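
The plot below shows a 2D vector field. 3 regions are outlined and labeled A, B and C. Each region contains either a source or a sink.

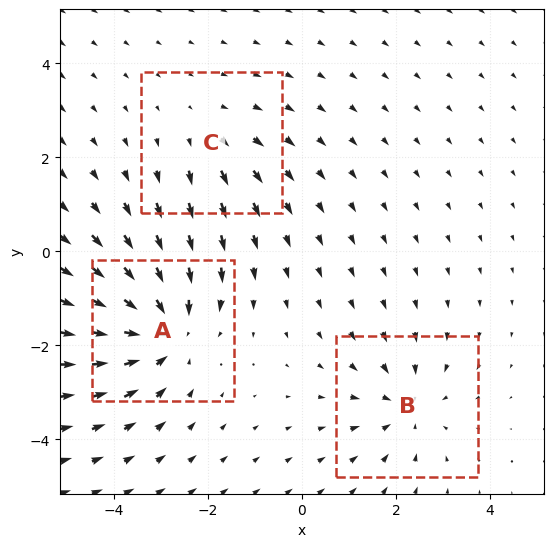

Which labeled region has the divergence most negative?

A

Divergence at each region's feature centre — A: about -4, B: about -3, C: about +2. Region A is most negative.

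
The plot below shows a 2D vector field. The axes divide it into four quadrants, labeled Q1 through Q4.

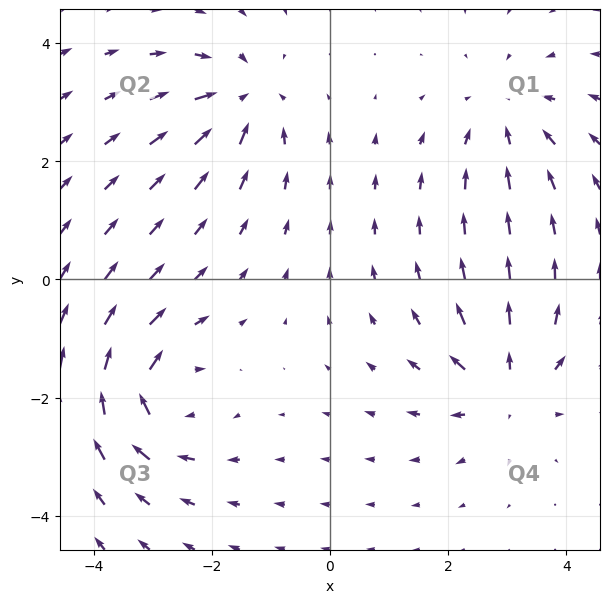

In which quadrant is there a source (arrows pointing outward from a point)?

The source sits at approximately (3.0, -1.8), which lies in quadrant Q4. The divergence there is about +5, positive as expected for a source.

Q4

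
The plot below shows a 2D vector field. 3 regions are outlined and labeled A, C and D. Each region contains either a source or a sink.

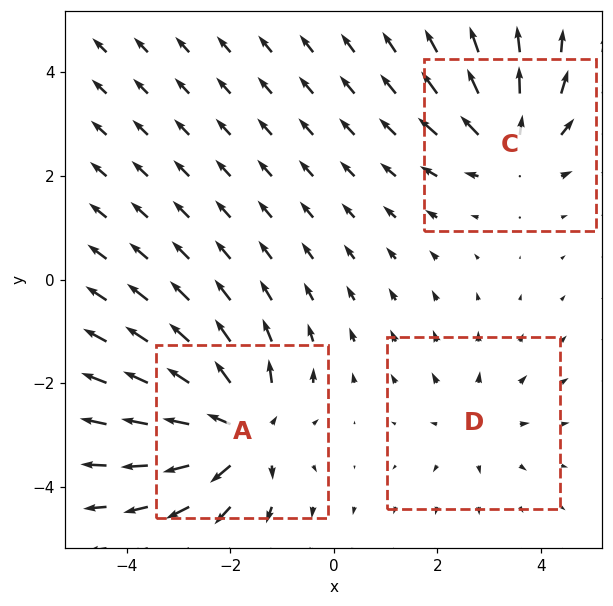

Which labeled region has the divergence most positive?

Divergence at each region's feature centre — A: about +5, C: about +3, D: about +2. Region A is most positive.

A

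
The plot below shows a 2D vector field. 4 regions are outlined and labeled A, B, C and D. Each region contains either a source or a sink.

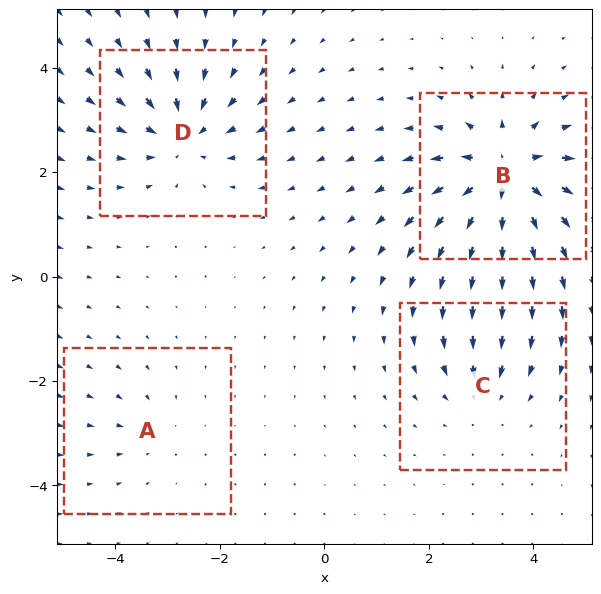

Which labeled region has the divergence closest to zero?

Divergence at each region's feature centre — A: about -2, B: about +8, C: about -3, D: about -5. Region A is closest to zero.

A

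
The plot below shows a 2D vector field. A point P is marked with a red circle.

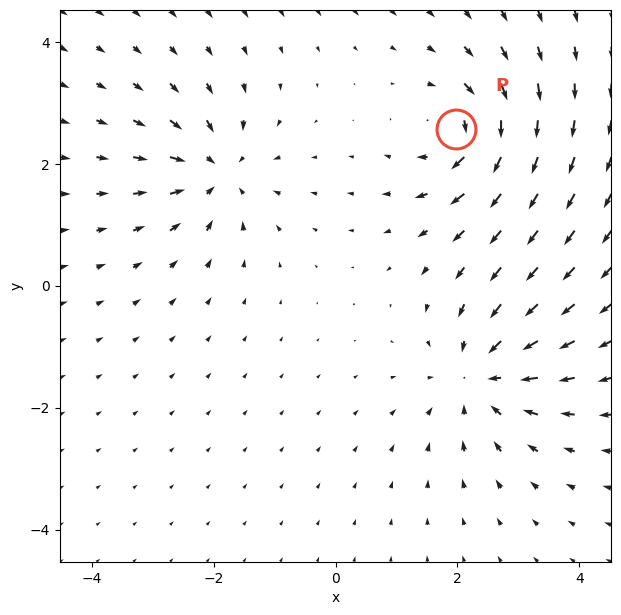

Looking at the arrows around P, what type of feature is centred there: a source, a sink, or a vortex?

vortex

At P (2.0, 2.6) the arrows circulate clockwise. Divergence ≈0, curl about -6 — near-zero divergence with nonzero curl is a vortex.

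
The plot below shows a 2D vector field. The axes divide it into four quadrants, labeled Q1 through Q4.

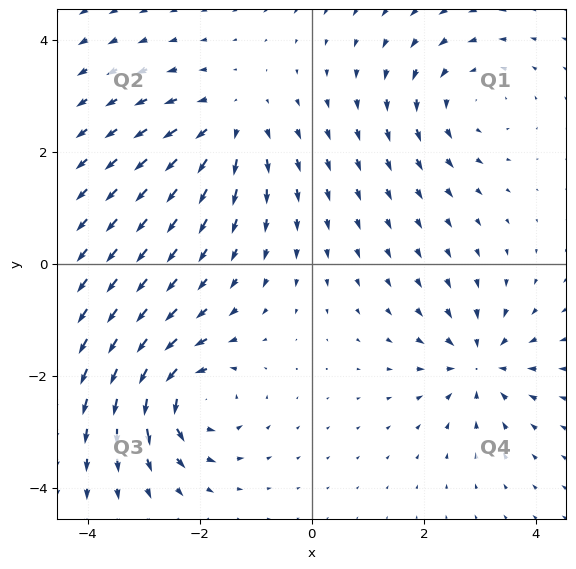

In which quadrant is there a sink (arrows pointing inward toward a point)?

The sink sits at approximately (3.0, -1.8), which lies in quadrant Q4. The divergence there is about -4, negative as expected for a sink.

Q4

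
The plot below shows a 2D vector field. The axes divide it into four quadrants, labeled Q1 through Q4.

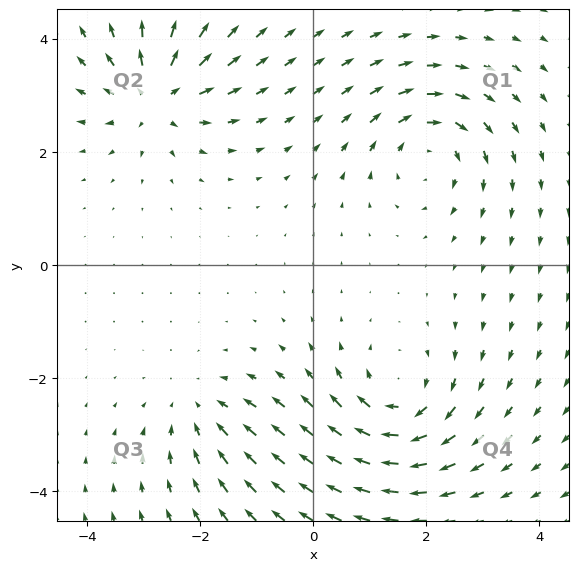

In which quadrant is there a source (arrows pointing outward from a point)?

Q2

The source sits at approximately (-2.8, 3.0), which lies in quadrant Q2. The divergence there is about +6, positive as expected for a source.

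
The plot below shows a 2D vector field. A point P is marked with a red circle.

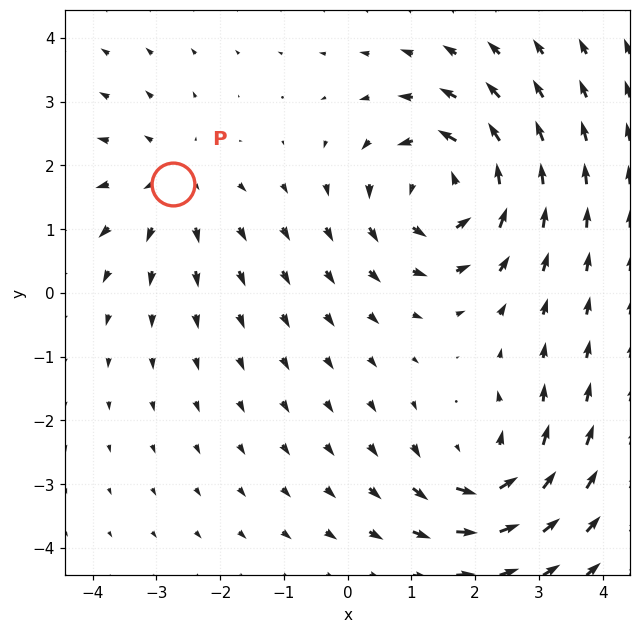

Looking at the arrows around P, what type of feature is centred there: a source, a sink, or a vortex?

source

At P (-2.7, 1.7) the arrows spread outward. Divergence about +2, curl ≈0 — positive divergence with near-zero curl is a source.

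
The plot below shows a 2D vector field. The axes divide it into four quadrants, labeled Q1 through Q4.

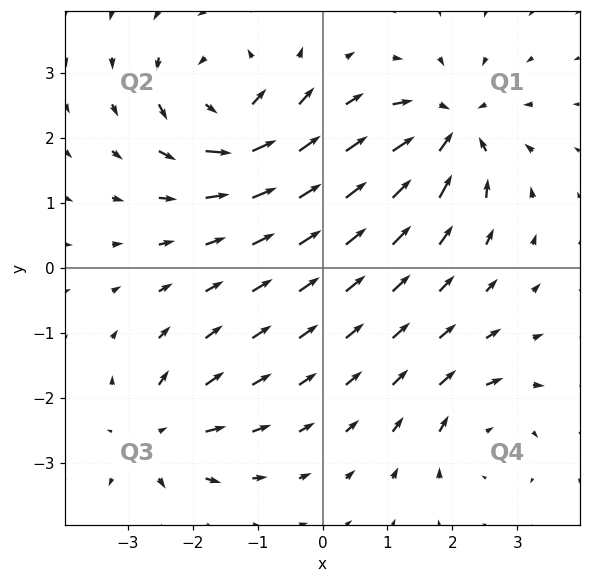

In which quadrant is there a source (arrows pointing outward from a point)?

The source sits at approximately (-2.6, -2.6), which lies in quadrant Q3. The divergence there is about +4, positive as expected for a source.

Q3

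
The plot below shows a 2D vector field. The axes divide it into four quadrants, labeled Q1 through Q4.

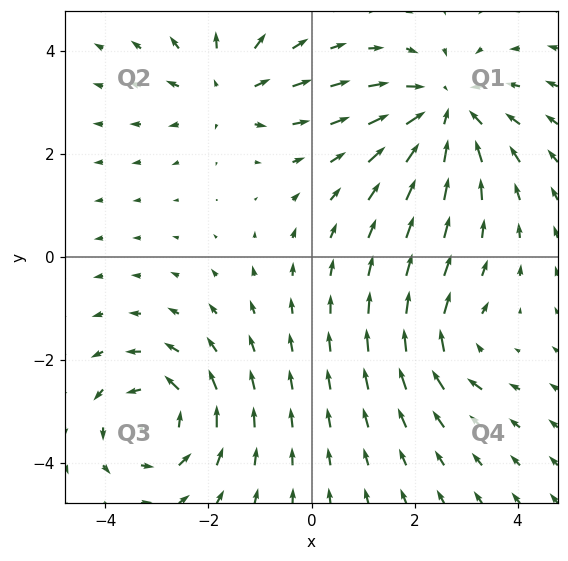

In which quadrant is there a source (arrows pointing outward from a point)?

The source sits at approximately (-1.7, 3.2), which lies in quadrant Q2. The divergence there is about +3, positive as expected for a source.

Q2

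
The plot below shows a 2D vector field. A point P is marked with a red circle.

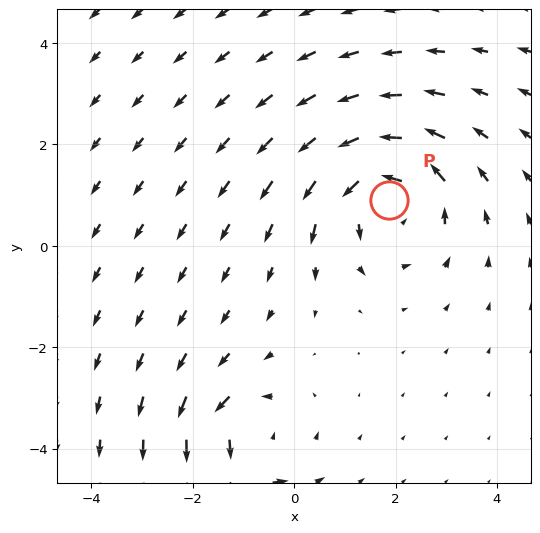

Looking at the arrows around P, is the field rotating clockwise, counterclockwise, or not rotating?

counterclockwise

Near P at (1.9, 0.9) the arrows circulate counterclockwise. The curl (z-component) there is about +4; positive curl means counterclockwise rotation.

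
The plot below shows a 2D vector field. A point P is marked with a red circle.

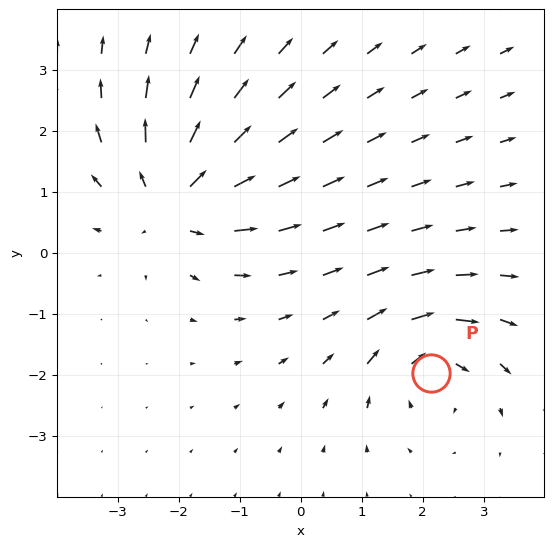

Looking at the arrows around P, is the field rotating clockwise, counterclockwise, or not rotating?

Near P at (2.1, -2.0) the arrows circulate clockwise. The curl (z-component) there is about -4; negative curl means clockwise rotation.

clockwise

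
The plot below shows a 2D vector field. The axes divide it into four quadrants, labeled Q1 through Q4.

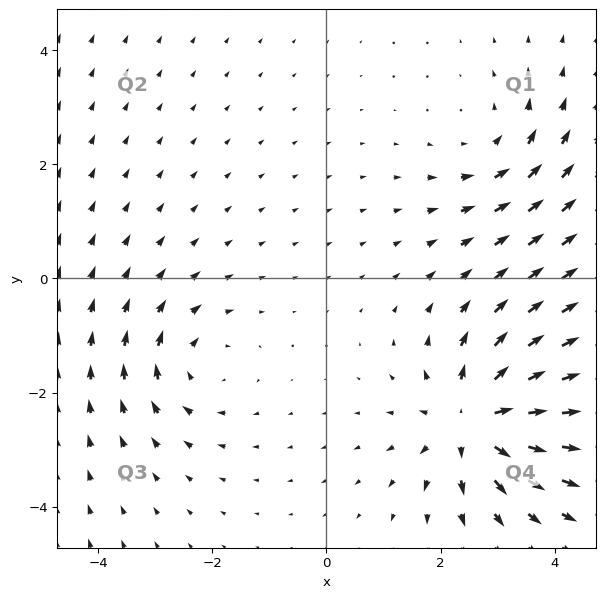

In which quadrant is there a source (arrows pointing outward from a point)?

Q4

The source sits at approximately (2.6, -2.5), which lies in quadrant Q4. The divergence there is about +6, positive as expected for a source.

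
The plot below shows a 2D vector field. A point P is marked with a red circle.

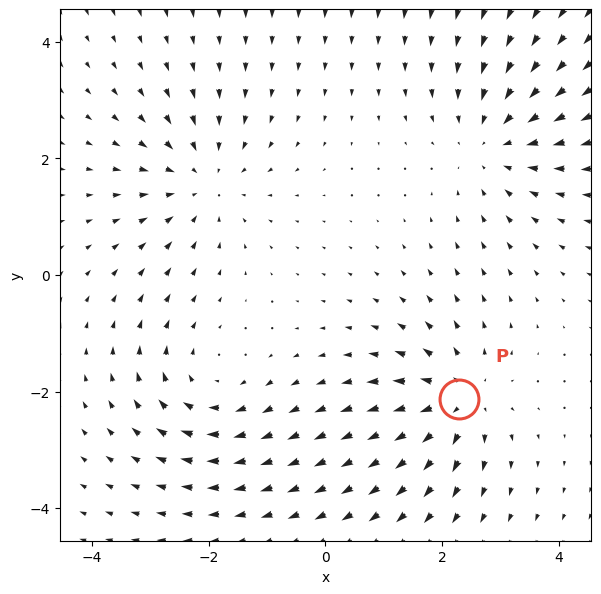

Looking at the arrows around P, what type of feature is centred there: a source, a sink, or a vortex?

source

At P (2.3, -2.1) the arrows spread outward. Divergence about +5, curl ≈0 — positive divergence with near-zero curl is a source.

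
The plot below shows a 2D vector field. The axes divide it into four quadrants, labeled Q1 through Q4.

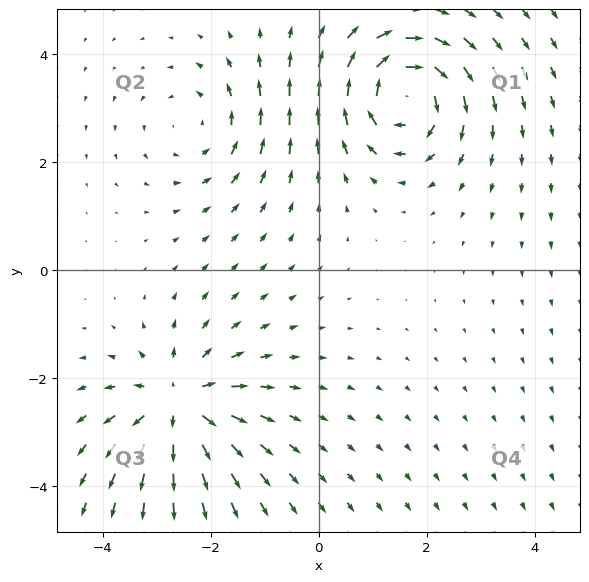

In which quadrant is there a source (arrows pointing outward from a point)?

The source sits at approximately (-2.6, -2.5), which lies in quadrant Q3. The divergence there is about +5, positive as expected for a source.

Q3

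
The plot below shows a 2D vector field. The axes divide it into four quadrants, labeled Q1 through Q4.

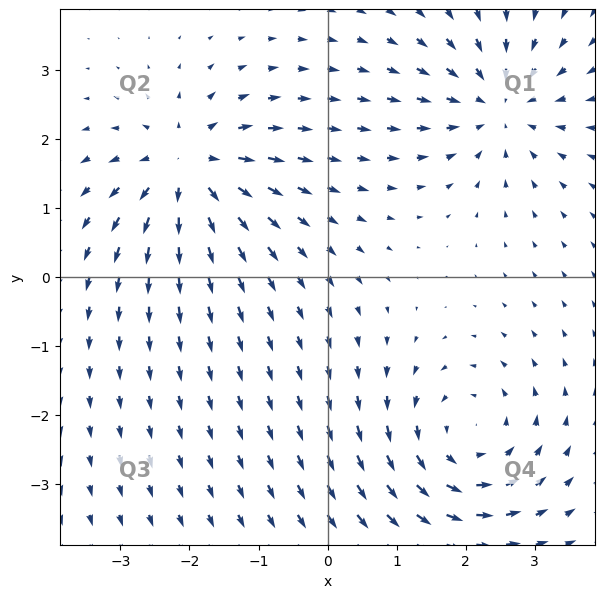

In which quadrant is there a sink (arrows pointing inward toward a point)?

Q1

The sink sits at approximately (2.5, 2.5), which lies in quadrant Q1. The divergence there is about -4, negative as expected for a sink.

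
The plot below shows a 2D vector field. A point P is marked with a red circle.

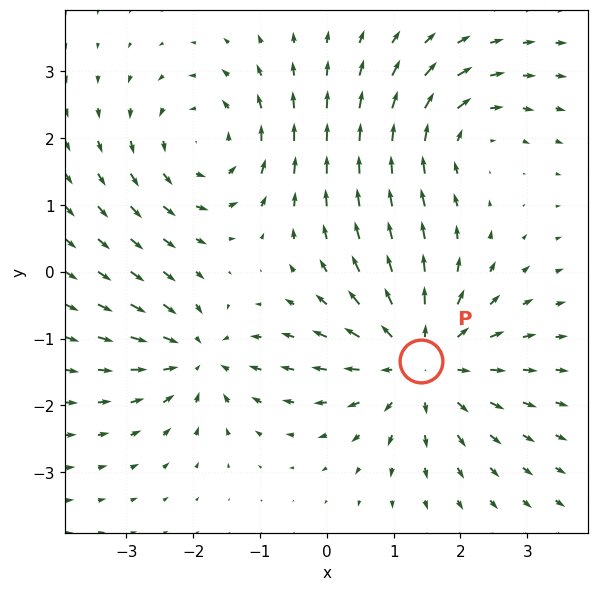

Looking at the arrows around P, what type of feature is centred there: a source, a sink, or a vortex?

At P (1.4, -1.3) the arrows spread outward. Divergence about +4, curl ≈0 — positive divergence with near-zero curl is a source.

source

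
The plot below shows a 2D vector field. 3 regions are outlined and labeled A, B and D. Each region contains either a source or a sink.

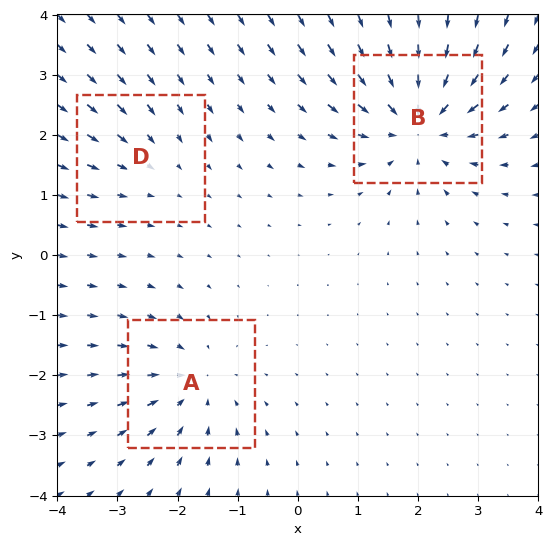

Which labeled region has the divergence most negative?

Divergence at each region's feature centre — A: about -3, B: about -5, D: about -2. Region B is most negative.

B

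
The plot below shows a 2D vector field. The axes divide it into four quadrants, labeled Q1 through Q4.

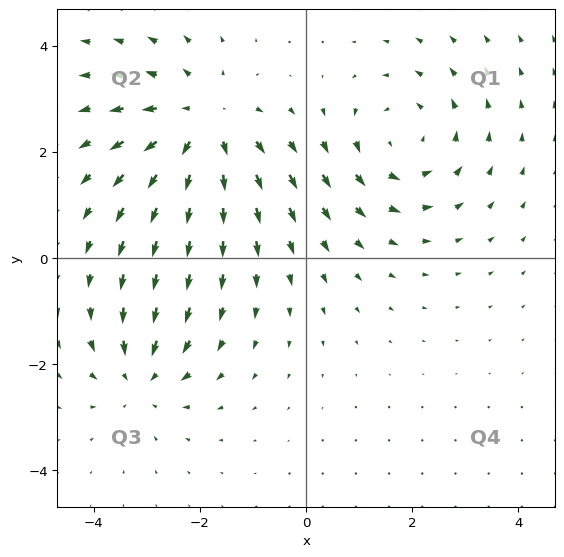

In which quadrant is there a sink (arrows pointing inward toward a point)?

Q3

The sink sits at approximately (-3.1, -2.2), which lies in quadrant Q3. The divergence there is about -3, negative as expected for a sink.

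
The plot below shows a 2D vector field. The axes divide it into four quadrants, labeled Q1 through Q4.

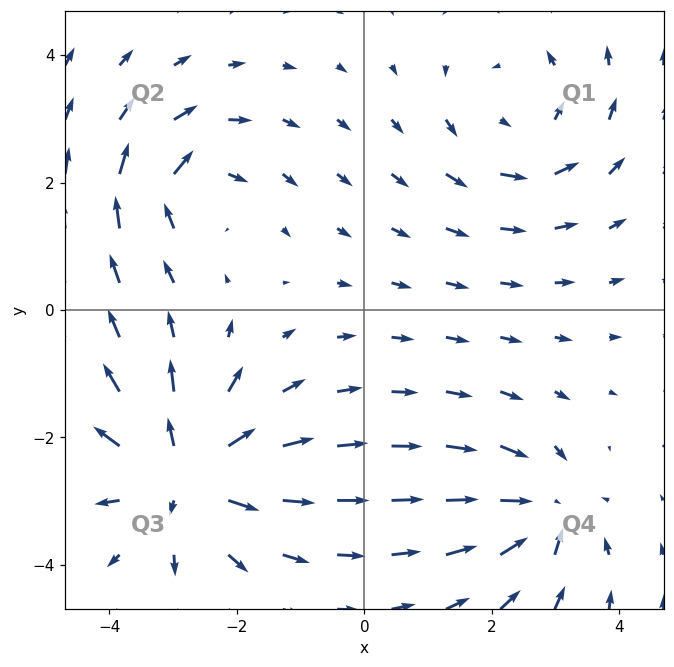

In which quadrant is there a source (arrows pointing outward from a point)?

The source sits at approximately (-2.8, -2.6), which lies in quadrant Q3. The divergence there is about +5, positive as expected for a source.

Q3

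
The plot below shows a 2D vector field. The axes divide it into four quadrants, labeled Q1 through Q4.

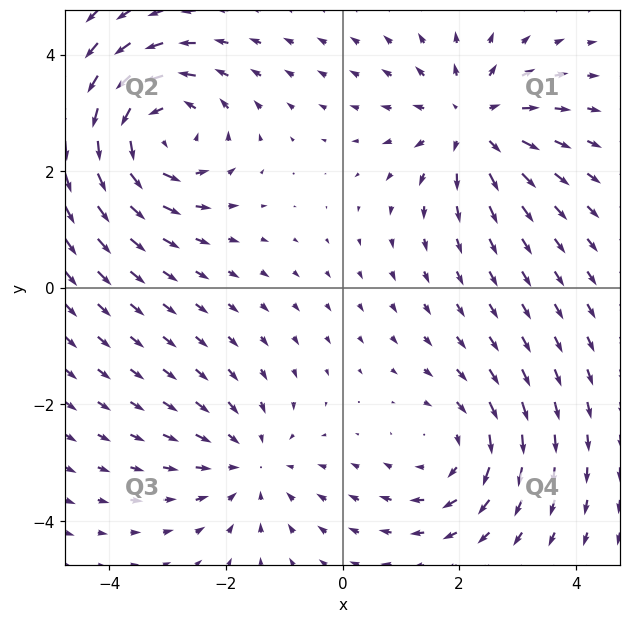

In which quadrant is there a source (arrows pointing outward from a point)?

Q1

The source sits at approximately (2.2, 2.8), which lies in quadrant Q1. The divergence there is about +4, positive as expected for a source.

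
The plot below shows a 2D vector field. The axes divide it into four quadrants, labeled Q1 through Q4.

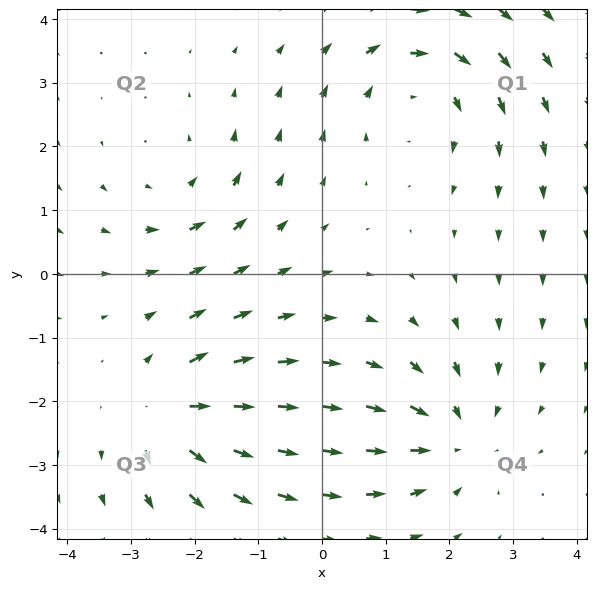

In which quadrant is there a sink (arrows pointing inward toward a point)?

Q4

The sink sits at approximately (2.0, -2.6), which lies in quadrant Q4. The divergence there is about -3, negative as expected for a sink.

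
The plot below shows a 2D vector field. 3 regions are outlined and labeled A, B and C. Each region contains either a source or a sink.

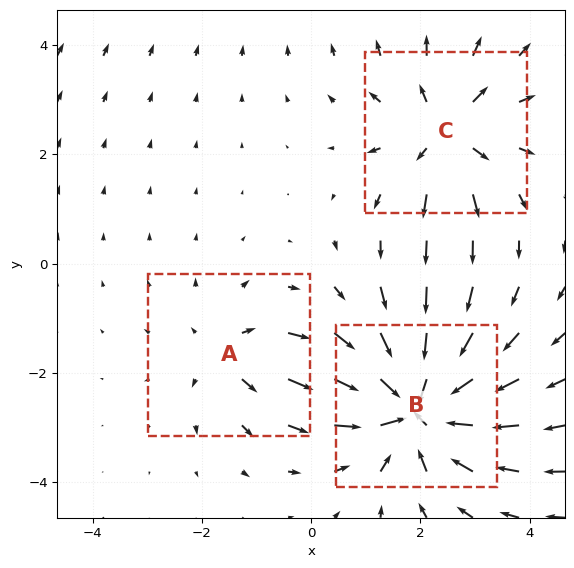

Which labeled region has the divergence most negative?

B

Divergence at each region's feature centre — A: about +2, B: about -5, C: about +4. Region B is most negative.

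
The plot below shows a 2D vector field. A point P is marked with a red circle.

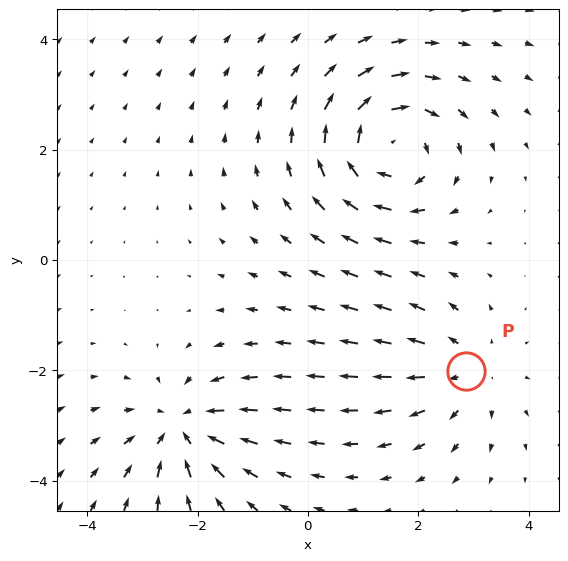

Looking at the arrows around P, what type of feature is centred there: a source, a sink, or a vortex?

At P (2.9, -2.0) the arrows spread outward. Divergence about +3, curl ≈0 — positive divergence with near-zero curl is a source.

source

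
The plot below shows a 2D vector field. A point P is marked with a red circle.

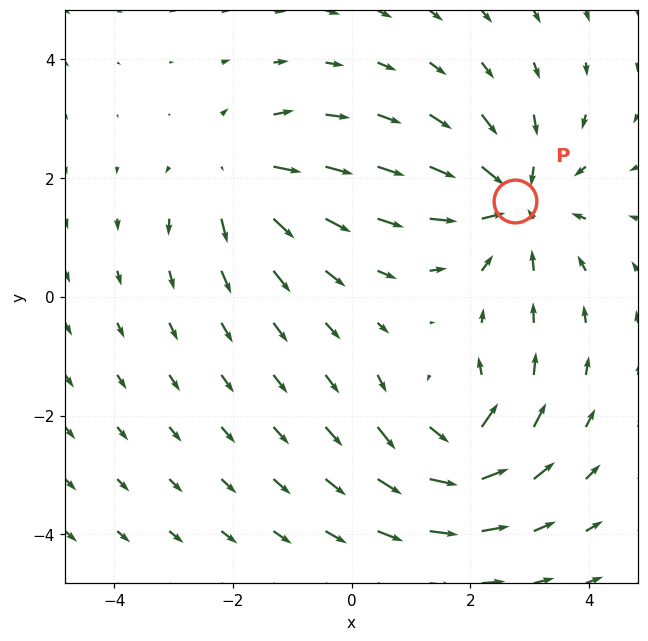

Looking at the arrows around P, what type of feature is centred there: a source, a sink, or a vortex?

At P (2.8, 1.6) the arrows converge inward. Divergence about -4, curl ≈0 — negative divergence with near-zero curl is a sink.

sink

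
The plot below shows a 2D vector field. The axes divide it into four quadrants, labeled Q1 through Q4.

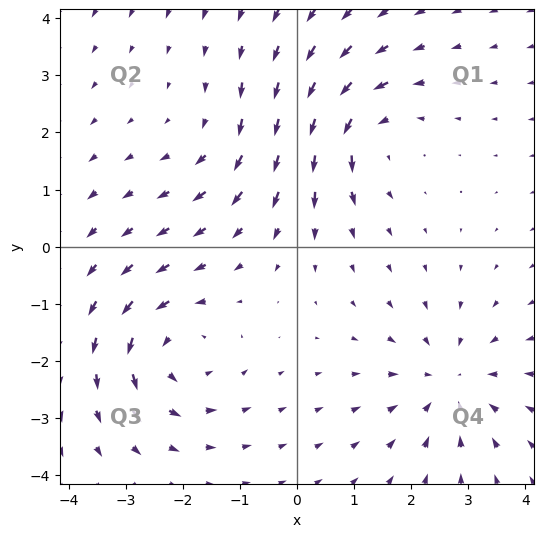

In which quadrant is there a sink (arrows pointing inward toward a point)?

Q4

The sink sits at approximately (2.7, -2.4), which lies in quadrant Q4. The divergence there is about -4, negative as expected for a sink.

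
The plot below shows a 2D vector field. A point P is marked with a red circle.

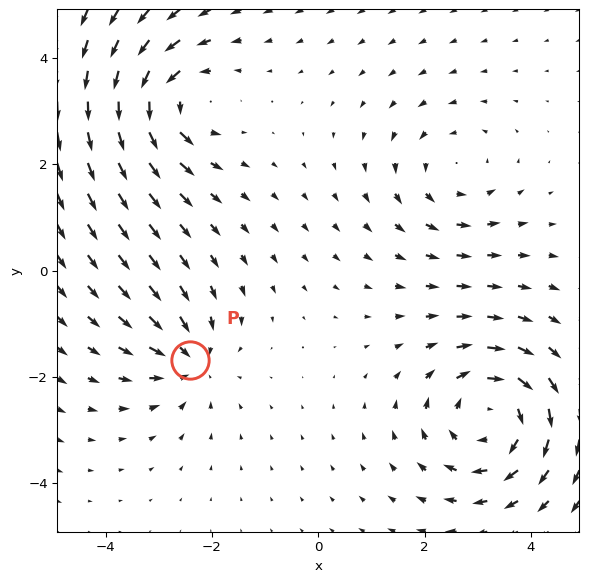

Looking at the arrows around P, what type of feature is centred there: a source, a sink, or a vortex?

At P (-2.4, -1.7) the arrows converge inward. Divergence about -4, curl ≈0 — negative divergence with near-zero curl is a sink.

sink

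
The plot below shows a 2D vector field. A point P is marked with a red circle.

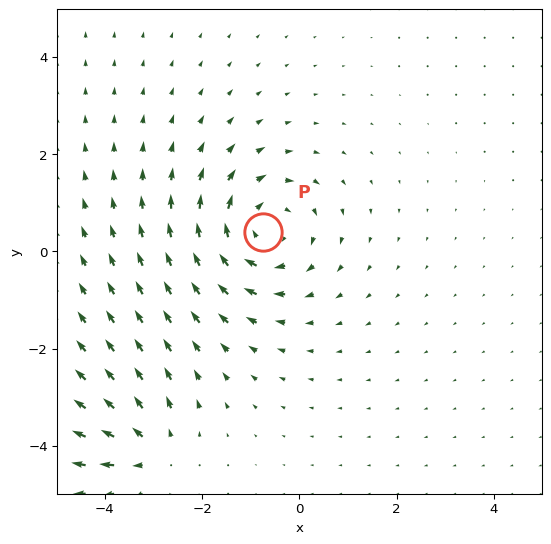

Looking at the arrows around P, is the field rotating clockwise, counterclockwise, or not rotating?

clockwise

Near P at (-0.7, 0.4) the arrows circulate clockwise. The curl (z-component) there is about -4; negative curl means clockwise rotation.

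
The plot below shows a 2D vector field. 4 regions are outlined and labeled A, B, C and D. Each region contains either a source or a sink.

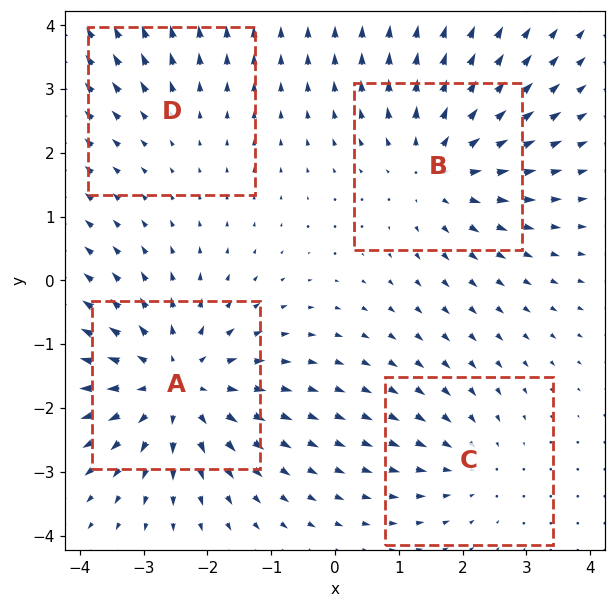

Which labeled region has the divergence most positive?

Divergence at each region's feature centre — A: about +6, B: about +4, C: about -3, D: about +2. Region A is most positive.

A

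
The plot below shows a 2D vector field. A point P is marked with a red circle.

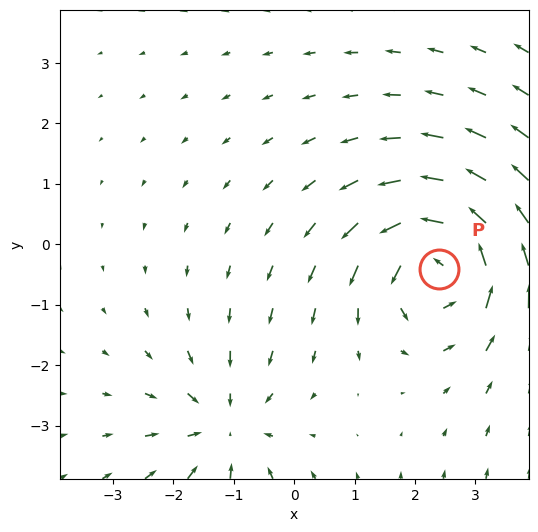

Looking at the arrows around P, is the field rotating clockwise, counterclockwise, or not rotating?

Near P at (2.4, -0.4) the arrows circulate counterclockwise. The curl (z-component) there is about +5; positive curl means counterclockwise rotation.

counterclockwise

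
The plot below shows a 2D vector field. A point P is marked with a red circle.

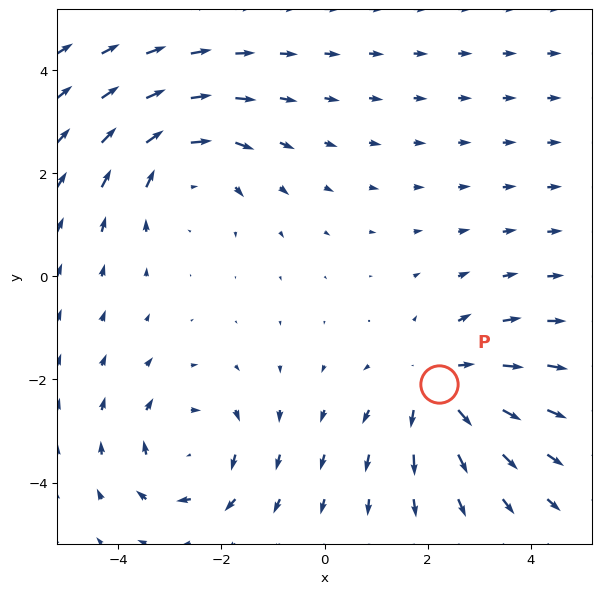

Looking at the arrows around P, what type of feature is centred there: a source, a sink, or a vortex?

source

At P (2.2, -2.1) the arrows spread outward. Divergence about +3, curl ≈0 — positive divergence with near-zero curl is a source.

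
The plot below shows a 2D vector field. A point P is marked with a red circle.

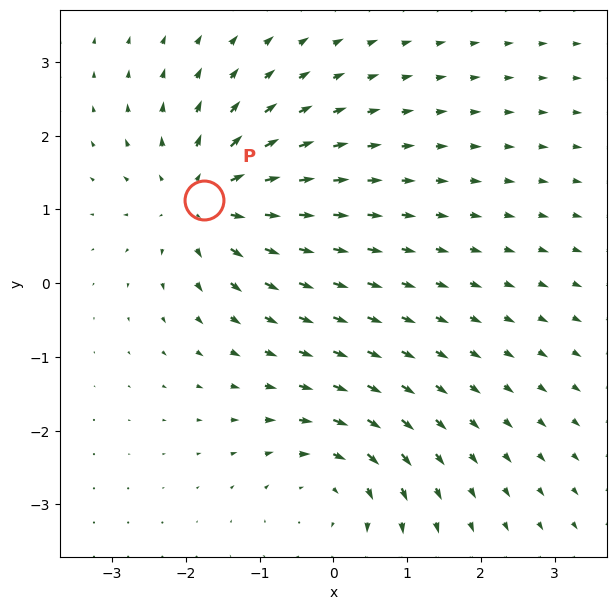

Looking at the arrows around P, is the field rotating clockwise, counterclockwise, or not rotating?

Near P at (-1.8, 1.1) the arrows show no circulation. The curl there is ≈0.

not rotating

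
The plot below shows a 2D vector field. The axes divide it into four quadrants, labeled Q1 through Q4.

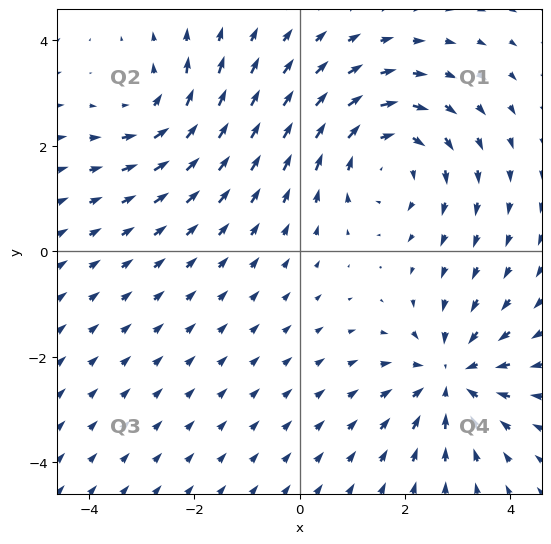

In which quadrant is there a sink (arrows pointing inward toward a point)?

The sink sits at approximately (2.9, -2.4), which lies in quadrant Q4. The divergence there is about -4, negative as expected for a sink.

Q4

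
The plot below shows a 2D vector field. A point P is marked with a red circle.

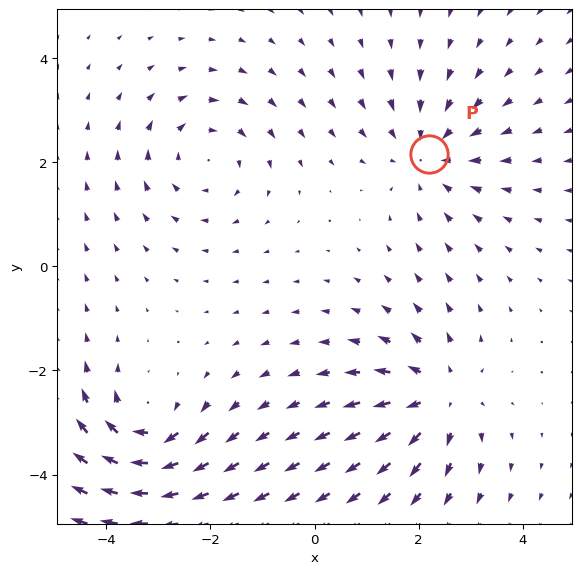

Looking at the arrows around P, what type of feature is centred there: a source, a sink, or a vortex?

At P (2.2, 2.1) the arrows converge inward. Divergence about -3, curl ≈0 — negative divergence with near-zero curl is a sink.

sink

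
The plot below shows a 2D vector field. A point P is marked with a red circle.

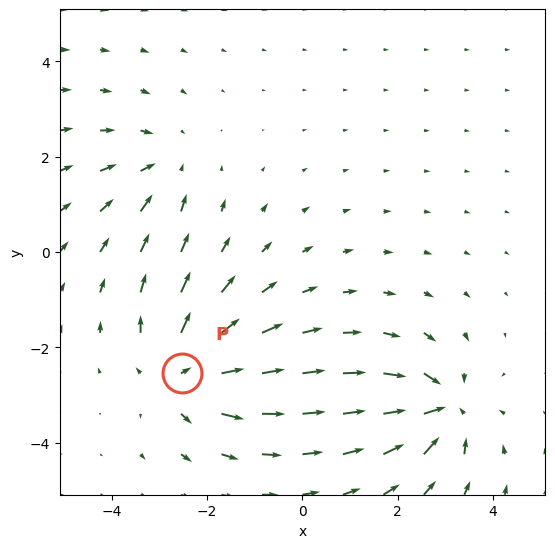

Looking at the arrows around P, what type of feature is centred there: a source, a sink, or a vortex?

At P (-2.5, -2.5) the arrows spread outward. Divergence about +5, curl ≈0 — positive divergence with near-zero curl is a source.

source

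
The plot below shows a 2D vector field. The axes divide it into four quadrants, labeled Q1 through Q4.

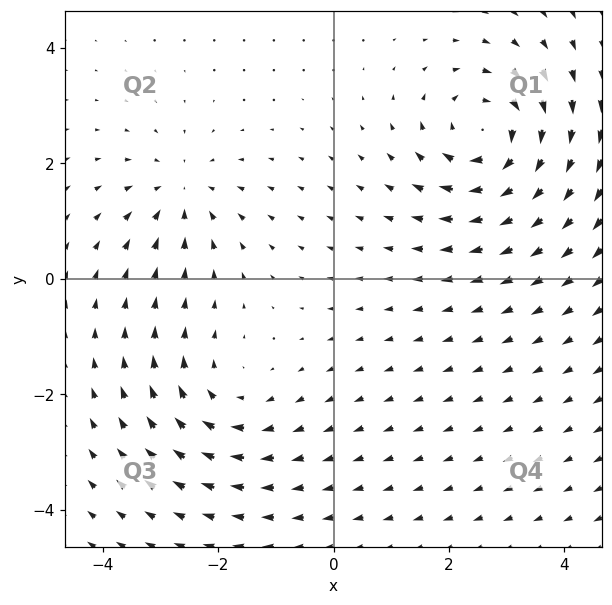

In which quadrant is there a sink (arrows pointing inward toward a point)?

Q2

The sink sits at approximately (-2.6, 1.5), which lies in quadrant Q2. The divergence there is about -3, negative as expected for a sink.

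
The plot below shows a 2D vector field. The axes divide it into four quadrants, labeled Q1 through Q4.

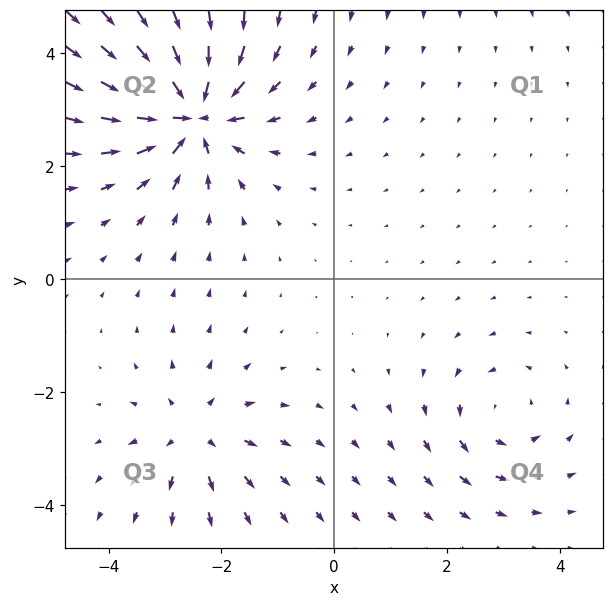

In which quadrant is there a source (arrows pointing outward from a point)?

Q3

The source sits at approximately (-2.5, -2.7), which lies in quadrant Q3. The divergence there is about +3, positive as expected for a source.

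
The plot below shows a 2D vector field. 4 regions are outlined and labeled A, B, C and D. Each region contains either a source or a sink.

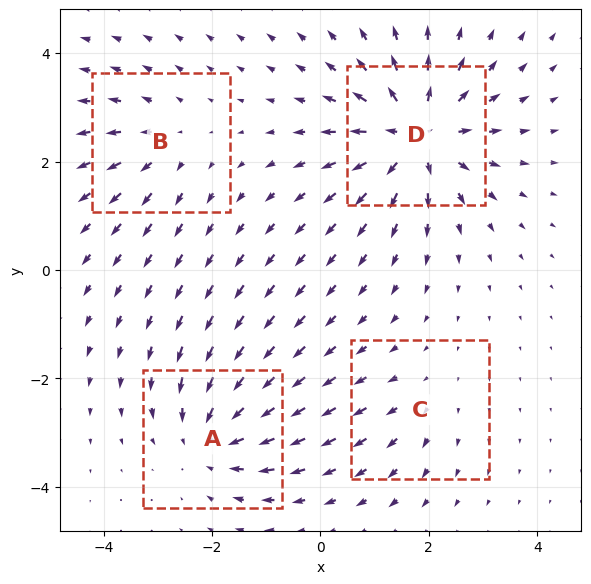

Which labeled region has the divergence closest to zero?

Divergence at each region's feature centre — A: about -5, B: about +3, C: about +2, D: about +7. Region C is closest to zero.

C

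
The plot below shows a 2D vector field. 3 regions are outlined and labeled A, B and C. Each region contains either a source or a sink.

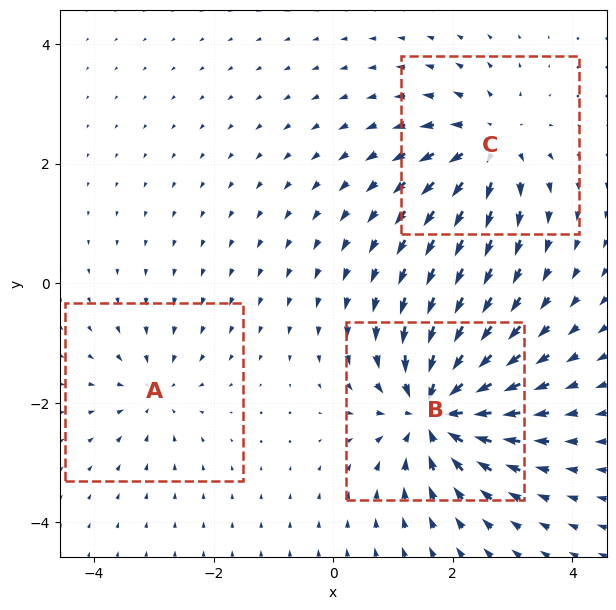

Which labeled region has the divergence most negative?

B

Divergence at each region's feature centre — A: about -3, B: about -6, C: about +4. Region B is most negative.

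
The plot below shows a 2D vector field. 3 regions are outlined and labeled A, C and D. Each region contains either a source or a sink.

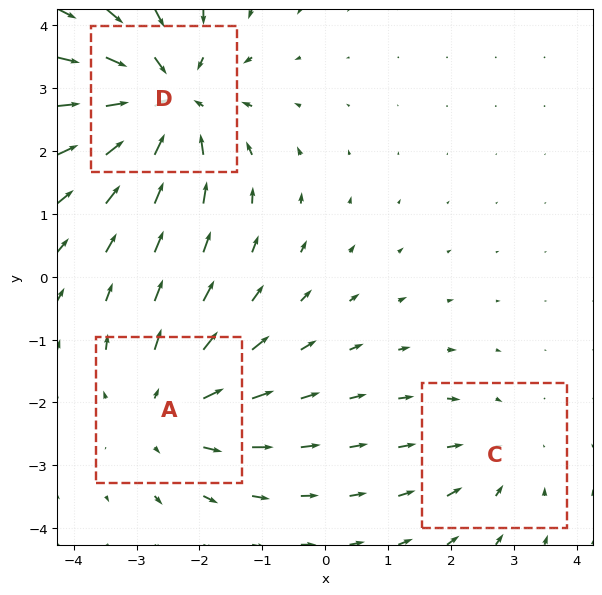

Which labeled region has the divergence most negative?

D

Divergence at each region's feature centre — A: about +3, C: about -2, D: about -4. Region D is most negative.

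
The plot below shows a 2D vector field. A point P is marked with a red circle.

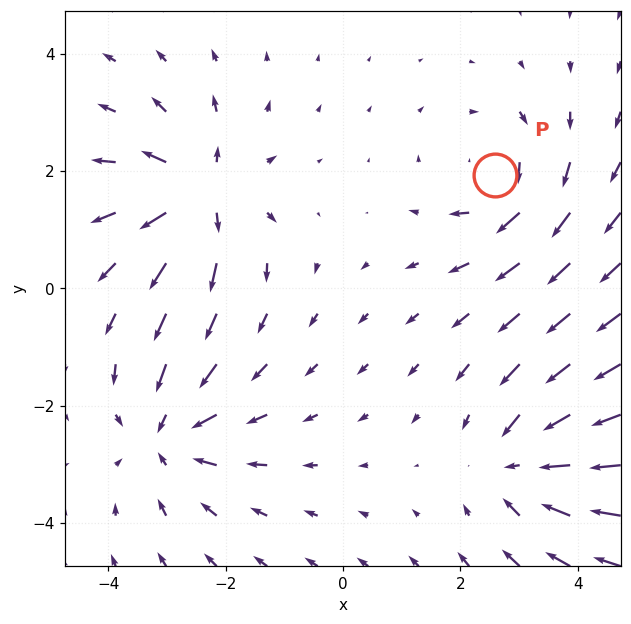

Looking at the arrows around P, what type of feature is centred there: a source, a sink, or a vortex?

At P (2.6, 1.9) the arrows circulate clockwise. Divergence ≈0, curl about -4 — near-zero divergence with nonzero curl is a vortex.

vortex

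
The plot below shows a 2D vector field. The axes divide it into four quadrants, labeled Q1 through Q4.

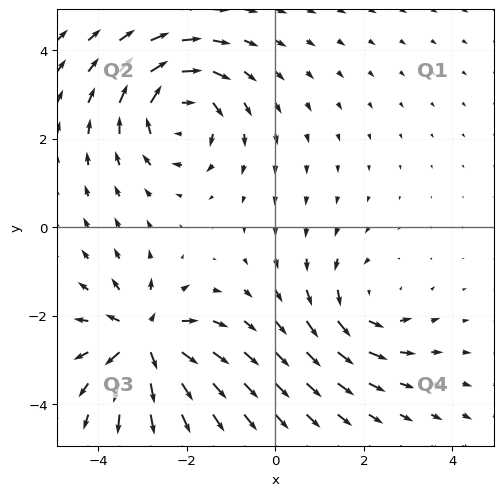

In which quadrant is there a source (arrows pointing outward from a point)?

The source sits at approximately (-2.9, -2.5), which lies in quadrant Q3. The divergence there is about +5, positive as expected for a source.

Q3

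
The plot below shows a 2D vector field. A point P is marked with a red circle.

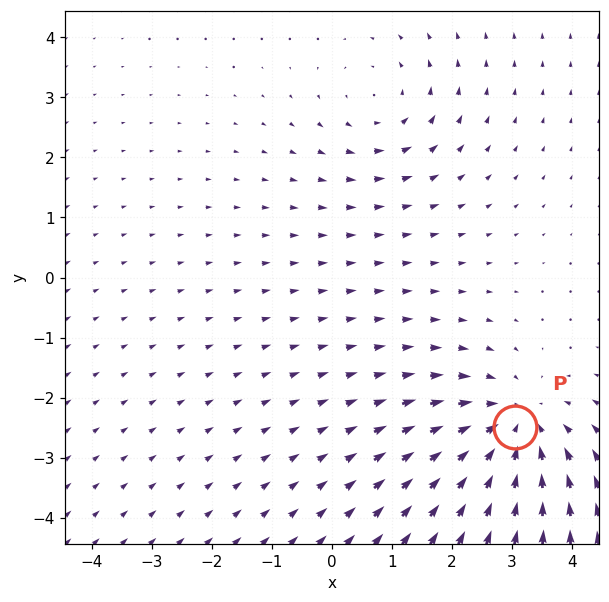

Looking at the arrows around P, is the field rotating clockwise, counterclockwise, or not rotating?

Near P at (3.0, -2.5) the arrows show no circulation. The curl there is ≈0.

not rotating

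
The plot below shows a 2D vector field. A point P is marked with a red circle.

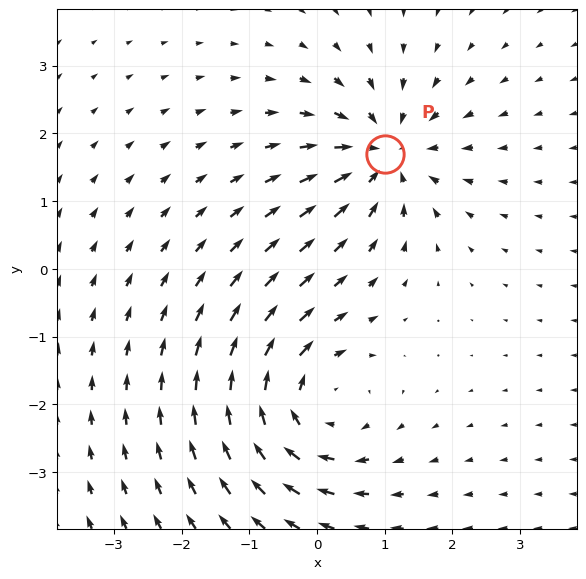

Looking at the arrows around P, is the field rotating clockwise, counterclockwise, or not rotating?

Near P at (1.0, 1.7) the arrows show no circulation. The curl there is ≈0.

not rotating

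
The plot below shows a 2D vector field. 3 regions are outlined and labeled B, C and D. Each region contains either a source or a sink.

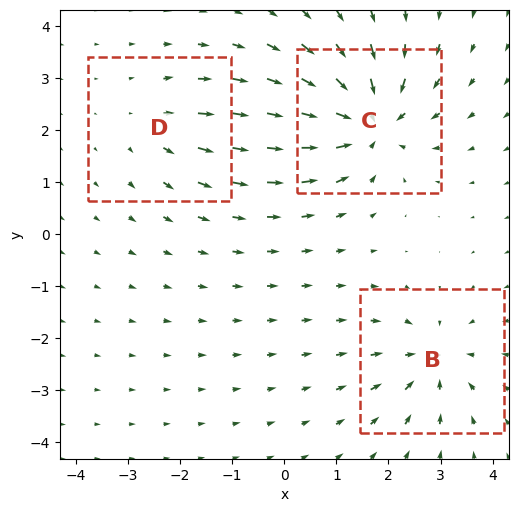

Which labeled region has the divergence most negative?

C

Divergence at each region's feature centre — B: about -3, C: about -5, D: about +2. Region C is most negative.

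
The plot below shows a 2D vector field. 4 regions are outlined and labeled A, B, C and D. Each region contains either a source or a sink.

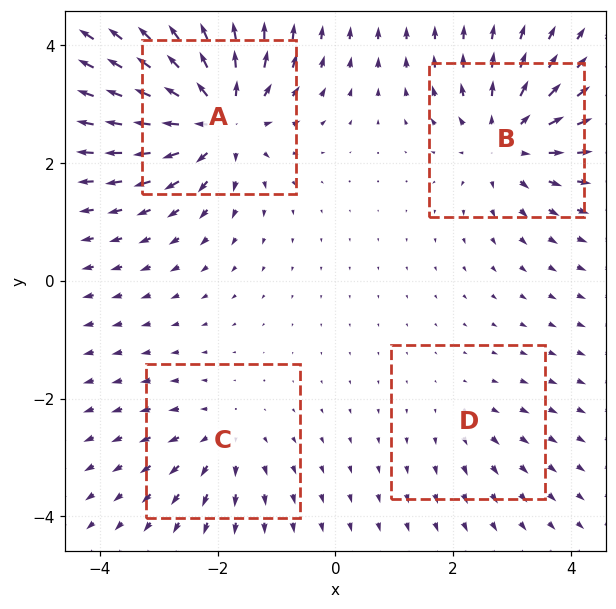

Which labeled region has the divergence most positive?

Divergence at each region's feature centre — A: about +8, B: about +6, C: about +4, D: about +2. Region A is most positive.

A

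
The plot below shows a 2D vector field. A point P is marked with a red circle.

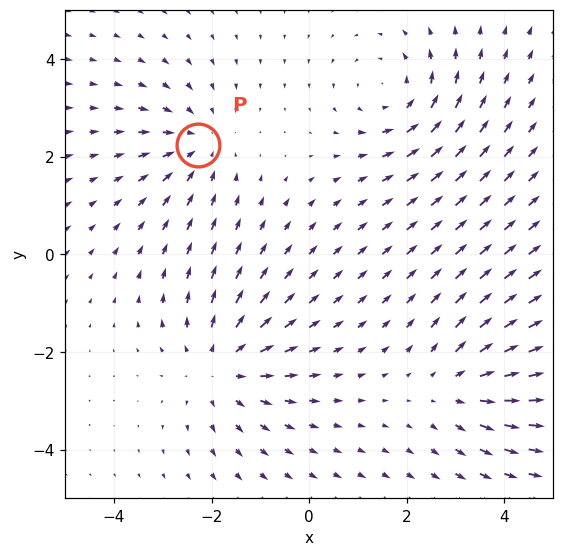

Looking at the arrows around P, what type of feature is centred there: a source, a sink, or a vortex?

sink

At P (-2.3, 2.2) the arrows converge inward. Divergence about -3, curl ≈0 — negative divergence with near-zero curl is a sink.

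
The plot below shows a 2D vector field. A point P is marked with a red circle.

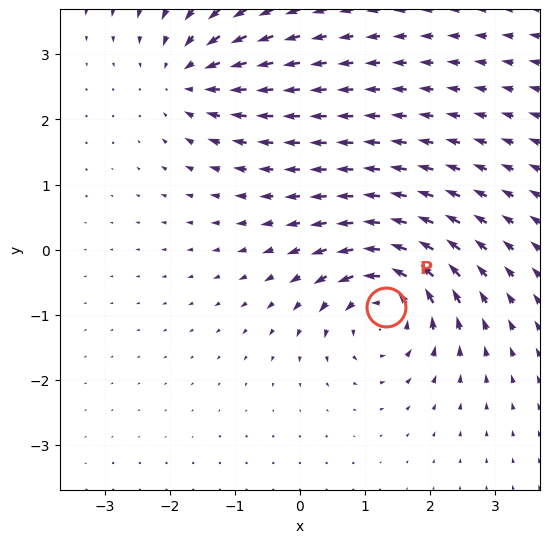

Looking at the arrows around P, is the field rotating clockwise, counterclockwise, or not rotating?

Near P at (1.3, -0.9) the arrows circulate counterclockwise. The curl (z-component) there is about +5; positive curl means counterclockwise rotation.

counterclockwise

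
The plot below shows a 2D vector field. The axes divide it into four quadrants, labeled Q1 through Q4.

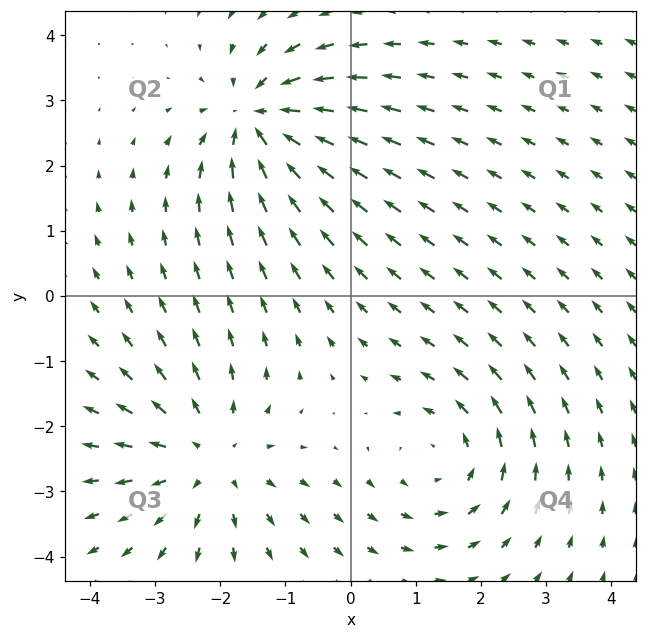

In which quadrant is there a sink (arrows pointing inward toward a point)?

Q2

The sink sits at approximately (-1.4, 2.7), which lies in quadrant Q2. The divergence there is about -4, negative as expected for a sink.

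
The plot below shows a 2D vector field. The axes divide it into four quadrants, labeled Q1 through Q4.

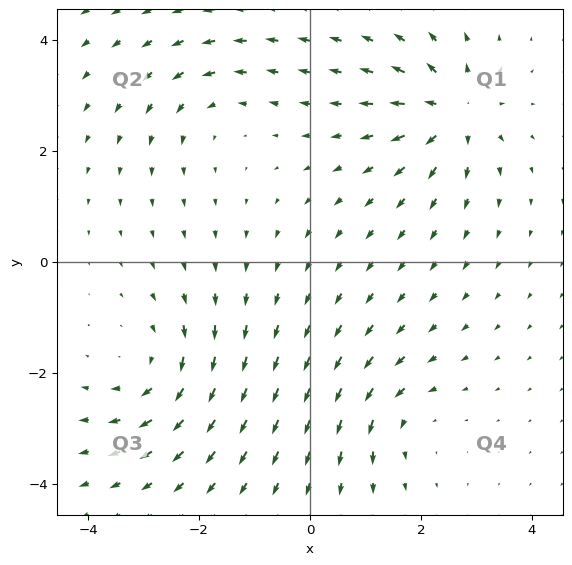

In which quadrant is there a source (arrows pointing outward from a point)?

The source sits at approximately (2.6, 2.7), which lies in quadrant Q1. The divergence there is about +6, positive as expected for a source.

Q1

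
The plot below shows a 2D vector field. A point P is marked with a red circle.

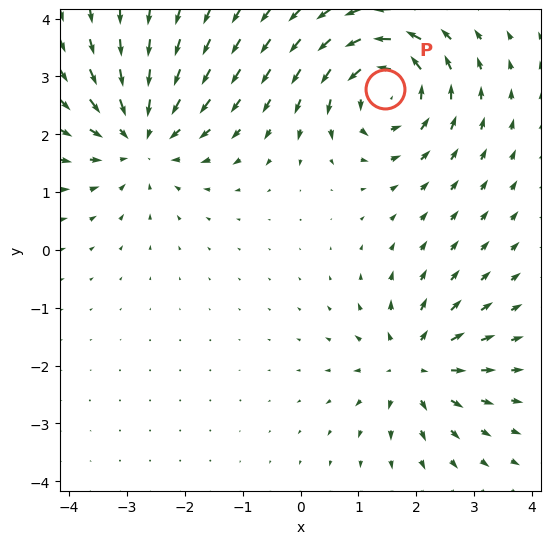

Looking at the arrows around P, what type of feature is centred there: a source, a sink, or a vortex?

At P (1.5, 2.8) the arrows circulate counterclockwise. Divergence ≈0, curl about +6 — near-zero divergence with nonzero curl is a vortex.

vortex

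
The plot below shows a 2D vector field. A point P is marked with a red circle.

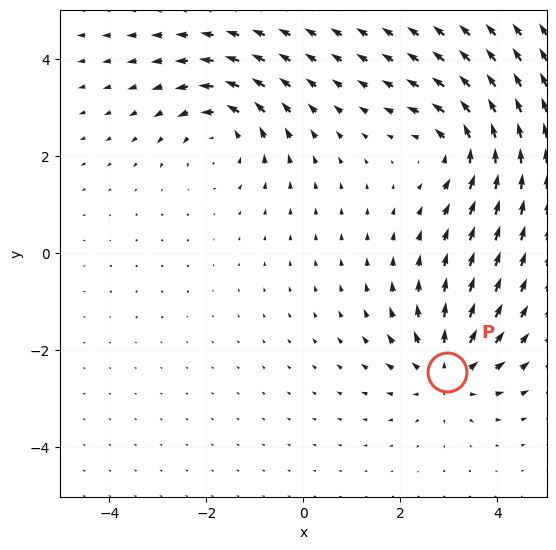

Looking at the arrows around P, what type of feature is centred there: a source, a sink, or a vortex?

source

At P (3.0, -2.4) the arrows spread outward. Divergence about +5, curl ≈0 — positive divergence with near-zero curl is a source.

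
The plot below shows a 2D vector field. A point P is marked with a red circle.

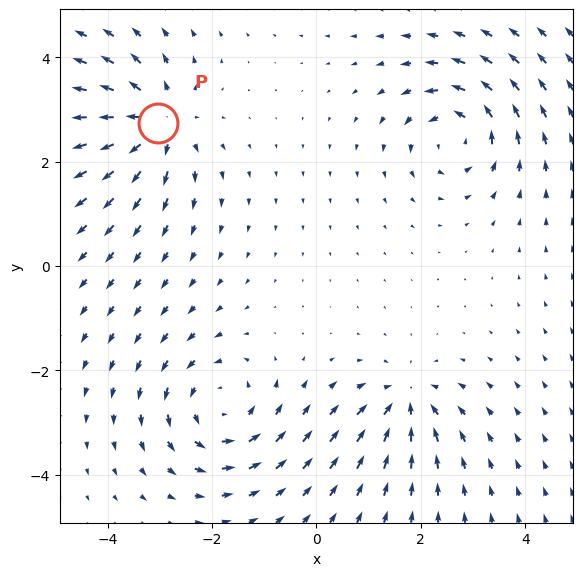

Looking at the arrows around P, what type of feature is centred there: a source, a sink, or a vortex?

At P (-3.0, 2.7) the arrows spread outward. Divergence about +5, curl ≈0 — positive divergence with near-zero curl is a source.

source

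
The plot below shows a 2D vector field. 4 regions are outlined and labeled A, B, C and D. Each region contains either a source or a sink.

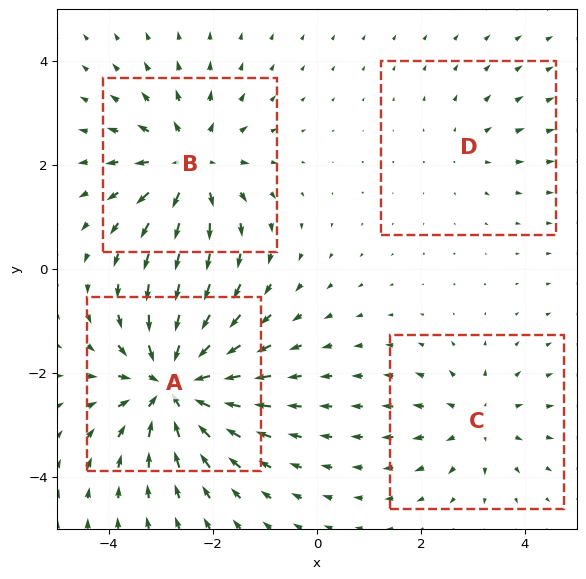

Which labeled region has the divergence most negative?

A

Divergence at each region's feature centre — A: about -8, B: about +6, C: about +4, D: about +2. Region A is most negative.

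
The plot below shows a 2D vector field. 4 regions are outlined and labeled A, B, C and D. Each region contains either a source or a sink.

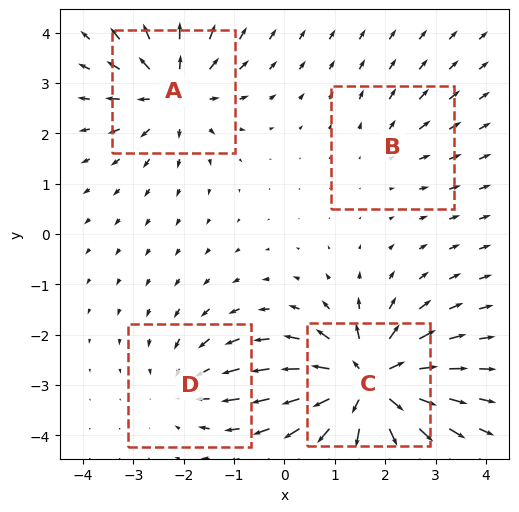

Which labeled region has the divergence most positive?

C

Divergence at each region's feature centre — A: about +6, B: about +2, C: about +9, D: about -4. Region C is most positive.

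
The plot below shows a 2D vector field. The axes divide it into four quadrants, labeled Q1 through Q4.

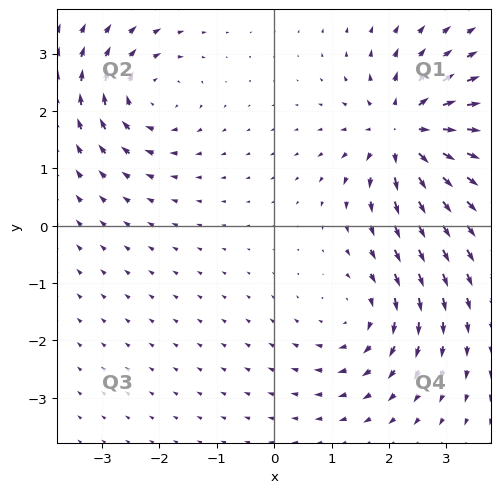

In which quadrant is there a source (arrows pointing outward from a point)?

Q1

The source sits at approximately (2.3, 1.6), which lies in quadrant Q1. The divergence there is about +6, positive as expected for a source.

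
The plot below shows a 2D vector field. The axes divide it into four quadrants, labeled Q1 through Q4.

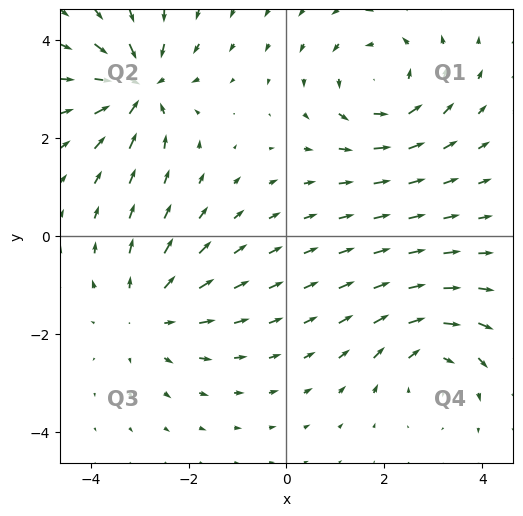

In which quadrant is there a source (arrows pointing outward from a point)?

The source sits at approximately (-2.8, -1.6), which lies in quadrant Q3. The divergence there is about +3, positive as expected for a source.

Q3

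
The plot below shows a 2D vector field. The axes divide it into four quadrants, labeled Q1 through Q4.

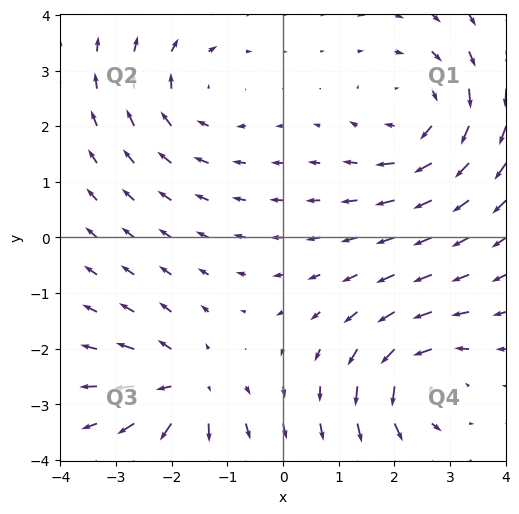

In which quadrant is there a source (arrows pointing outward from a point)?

The source sits at approximately (-1.7, -2.7), which lies in quadrant Q3. The divergence there is about +4, positive as expected for a source.

Q3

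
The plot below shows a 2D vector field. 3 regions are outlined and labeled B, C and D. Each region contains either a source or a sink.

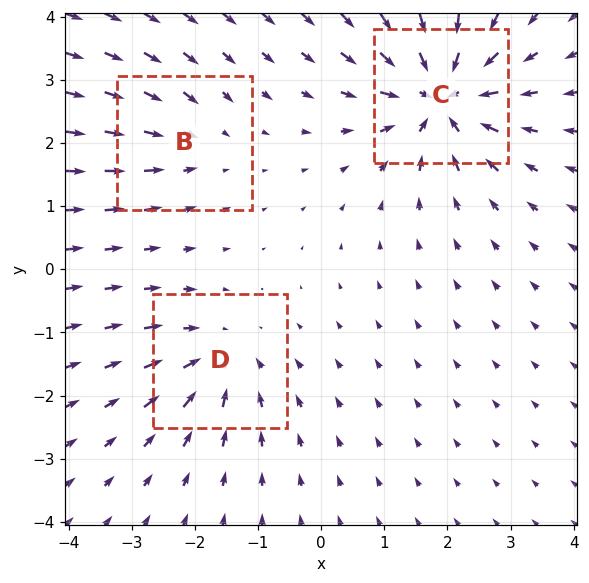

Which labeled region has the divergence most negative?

C

Divergence at each region's feature centre — B: about -3, C: about -6, D: about -4. Region C is most negative.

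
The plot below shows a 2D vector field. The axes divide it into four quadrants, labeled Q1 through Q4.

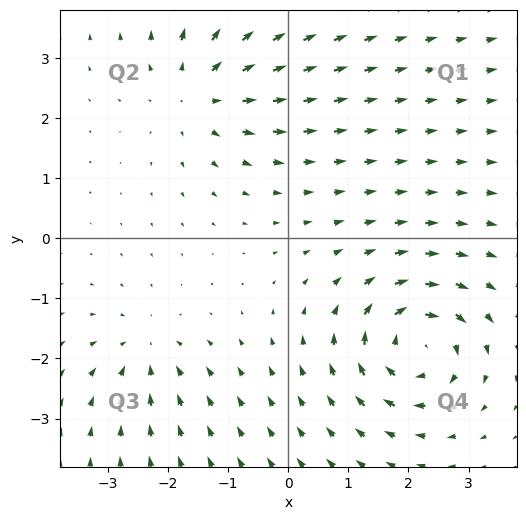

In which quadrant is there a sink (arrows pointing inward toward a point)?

Q3

The sink sits at approximately (-2.4, -1.9), which lies in quadrant Q3. The divergence there is about -3, negative as expected for a sink.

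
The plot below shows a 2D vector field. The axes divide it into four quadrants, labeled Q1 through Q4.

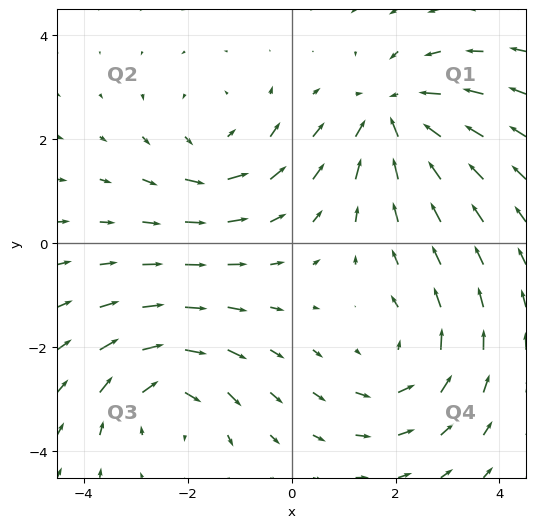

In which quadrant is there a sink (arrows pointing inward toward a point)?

Q1

The sink sits at approximately (2.0, 2.5), which lies in quadrant Q1. The divergence there is about -3, negative as expected for a sink.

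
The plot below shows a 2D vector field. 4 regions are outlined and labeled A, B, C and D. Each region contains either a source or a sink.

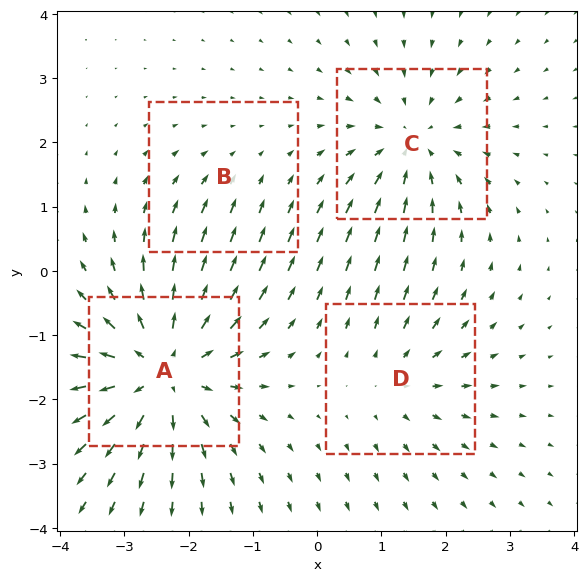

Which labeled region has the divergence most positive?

Divergence at each region's feature centre — A: about +7, B: about -2, C: about -4, D: about +3. Region A is most positive.

A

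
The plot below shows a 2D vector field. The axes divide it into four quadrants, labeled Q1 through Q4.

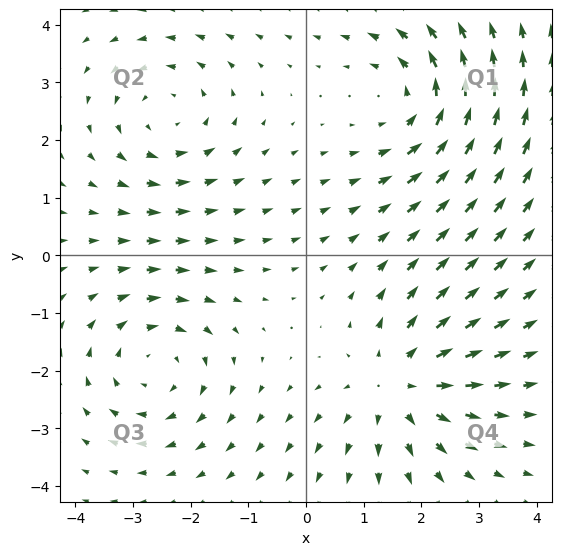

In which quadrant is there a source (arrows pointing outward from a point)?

Q4

The source sits at approximately (1.6, -2.2), which lies in quadrant Q4. The divergence there is about +4, positive as expected for a source.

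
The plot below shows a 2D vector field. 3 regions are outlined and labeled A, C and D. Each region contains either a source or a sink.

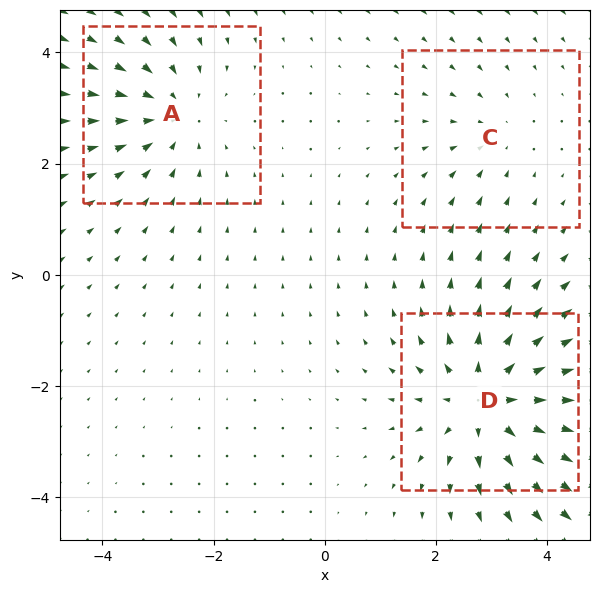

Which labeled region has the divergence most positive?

D

Divergence at each region's feature centre — A: about -3, C: about -2, D: about +4. Region D is most positive.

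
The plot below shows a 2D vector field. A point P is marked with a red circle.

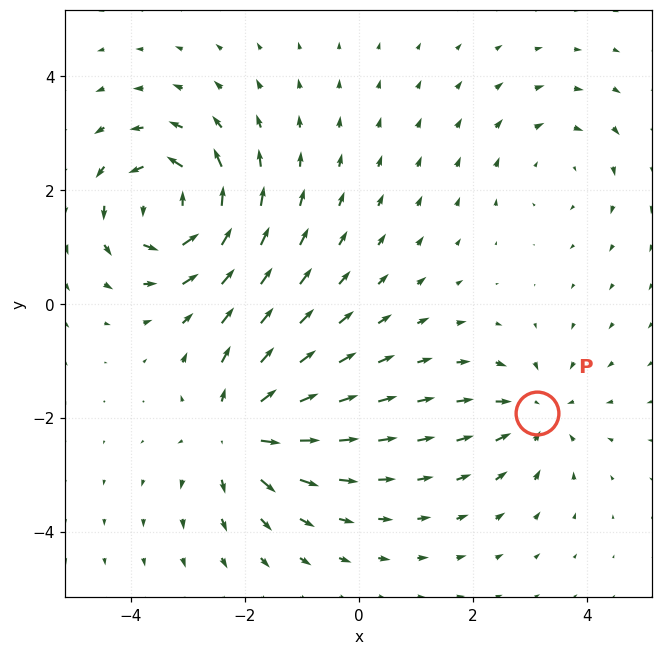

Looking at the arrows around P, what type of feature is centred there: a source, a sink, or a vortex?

sink

At P (3.1, -1.9) the arrows converge inward. Divergence about -3, curl ≈0 — negative divergence with near-zero curl is a sink.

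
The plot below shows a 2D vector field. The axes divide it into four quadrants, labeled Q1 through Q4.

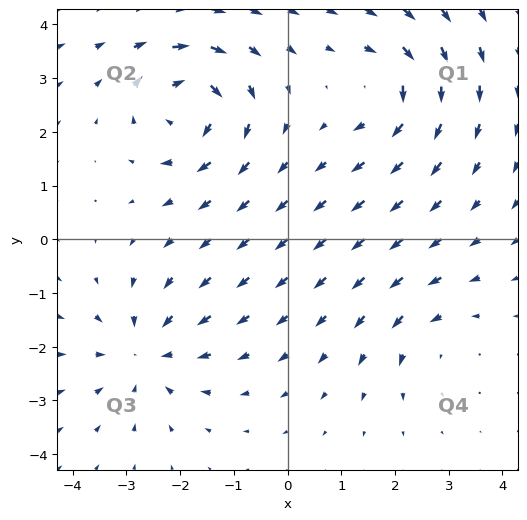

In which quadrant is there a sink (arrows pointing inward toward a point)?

The sink sits at approximately (-2.6, -2.1), which lies in quadrant Q3. The divergence there is about -4, negative as expected for a sink.

Q3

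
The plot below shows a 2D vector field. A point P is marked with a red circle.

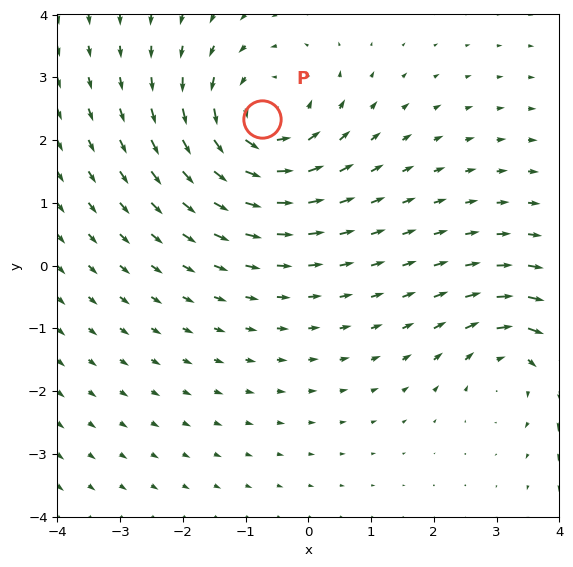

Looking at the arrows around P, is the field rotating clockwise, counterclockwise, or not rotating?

counterclockwise

Near P at (-0.7, 2.3) the arrows circulate counterclockwise. The curl (z-component) there is about +5; positive curl means counterclockwise rotation.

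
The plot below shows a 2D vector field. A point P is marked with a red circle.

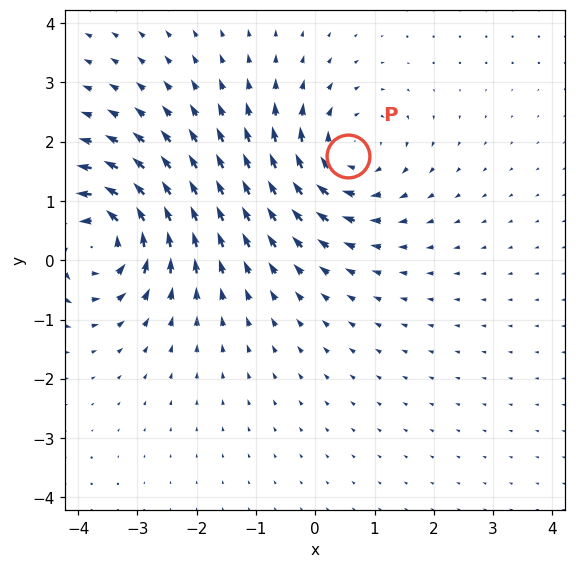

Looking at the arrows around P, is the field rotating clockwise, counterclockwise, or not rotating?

Near P at (0.5, 1.8) the arrows circulate clockwise. The curl (z-component) there is about -4; negative curl means clockwise rotation.

clockwise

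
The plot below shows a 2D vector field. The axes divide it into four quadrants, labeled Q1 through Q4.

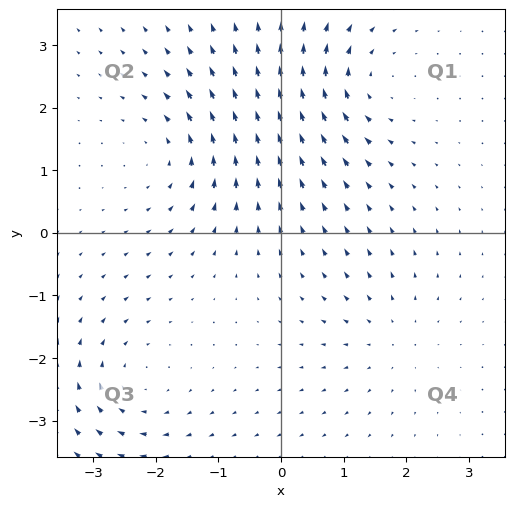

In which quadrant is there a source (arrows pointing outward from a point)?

Q4

The source sits at approximately (1.8, -1.7), which lies in quadrant Q4. The divergence there is about +3, positive as expected for a source.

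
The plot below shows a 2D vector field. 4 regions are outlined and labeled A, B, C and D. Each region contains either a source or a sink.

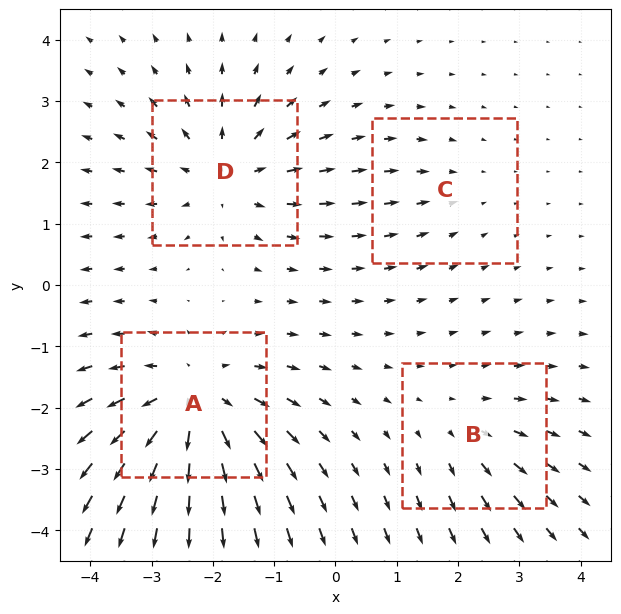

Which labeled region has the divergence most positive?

Divergence at each region's feature centre — A: about +7, B: about +3, C: about -2, D: about +5. Region A is most positive.

A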